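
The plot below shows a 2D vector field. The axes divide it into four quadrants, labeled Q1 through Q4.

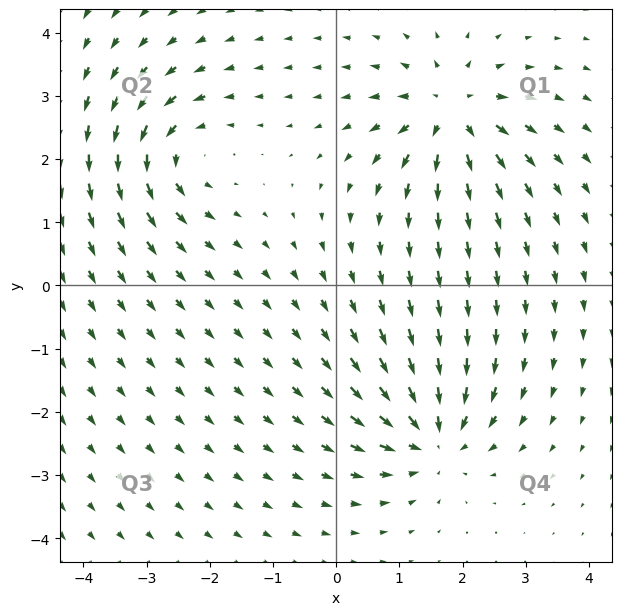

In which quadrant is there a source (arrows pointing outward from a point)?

Q1

The source sits at approximately (1.8, 2.7), which lies in quadrant Q1. The divergence there is about +7, positive as expected for a source.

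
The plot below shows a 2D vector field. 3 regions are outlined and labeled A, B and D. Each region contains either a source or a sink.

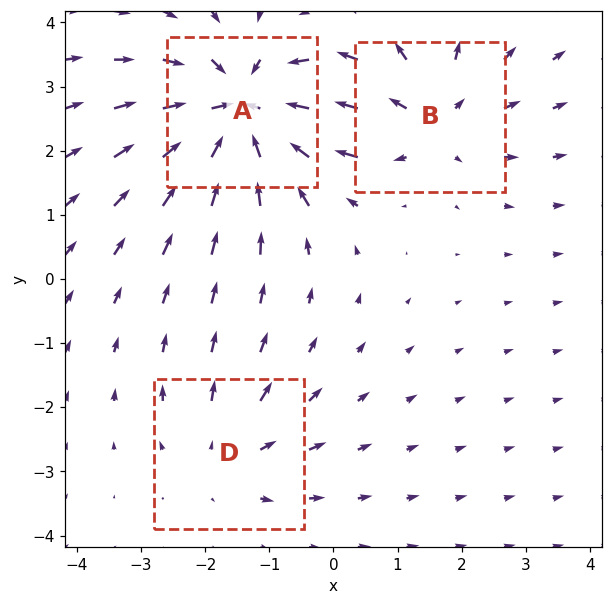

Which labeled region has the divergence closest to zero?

D

Divergence at each region's feature centre — A: about -5, B: about +3, D: about +2. Region D is closest to zero.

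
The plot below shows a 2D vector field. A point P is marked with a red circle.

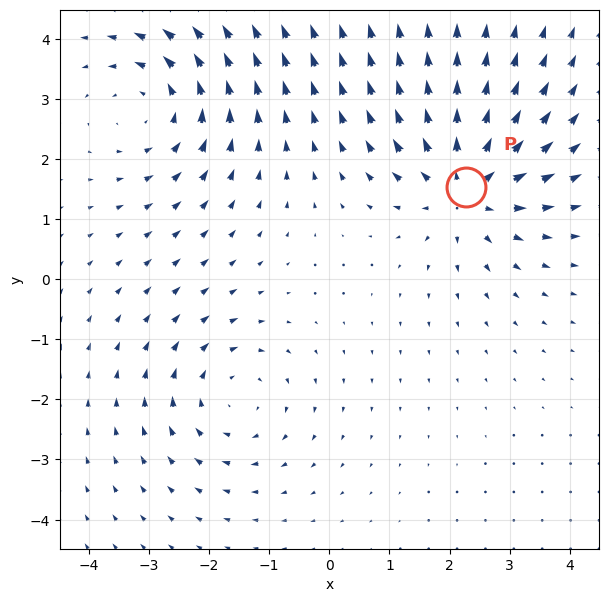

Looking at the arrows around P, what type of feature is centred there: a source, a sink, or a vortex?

source

At P (2.3, 1.5) the arrows spread outward. Divergence about +4, curl ≈0 — positive divergence with near-zero curl is a source.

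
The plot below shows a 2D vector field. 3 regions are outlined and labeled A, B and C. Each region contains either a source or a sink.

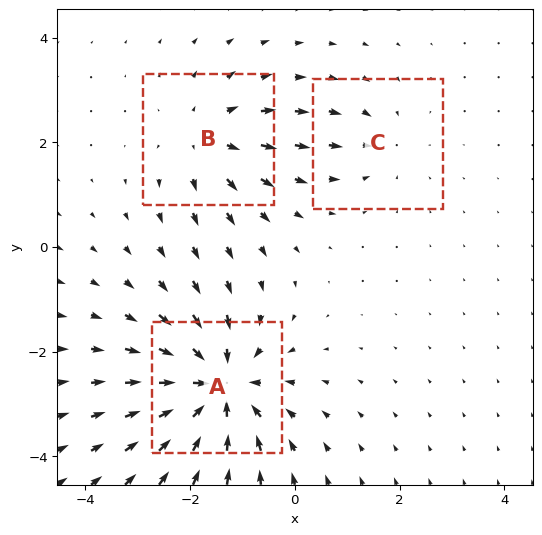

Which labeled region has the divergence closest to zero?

Divergence at each region's feature centre — A: about -6, B: about +3, C: about -2. Region C is closest to zero.

C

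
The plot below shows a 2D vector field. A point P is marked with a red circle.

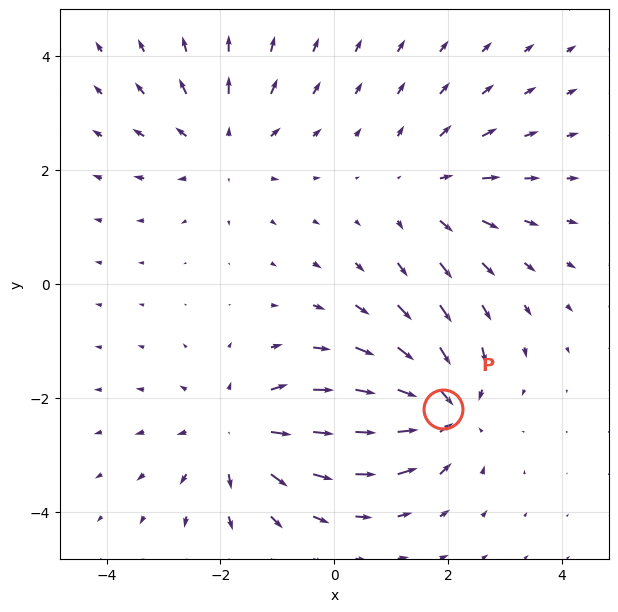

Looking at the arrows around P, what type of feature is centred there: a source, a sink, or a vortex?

At P (1.9, -2.2) the arrows converge inward. Divergence about -5, curl ≈0 — negative divergence with near-zero curl is a sink.

sink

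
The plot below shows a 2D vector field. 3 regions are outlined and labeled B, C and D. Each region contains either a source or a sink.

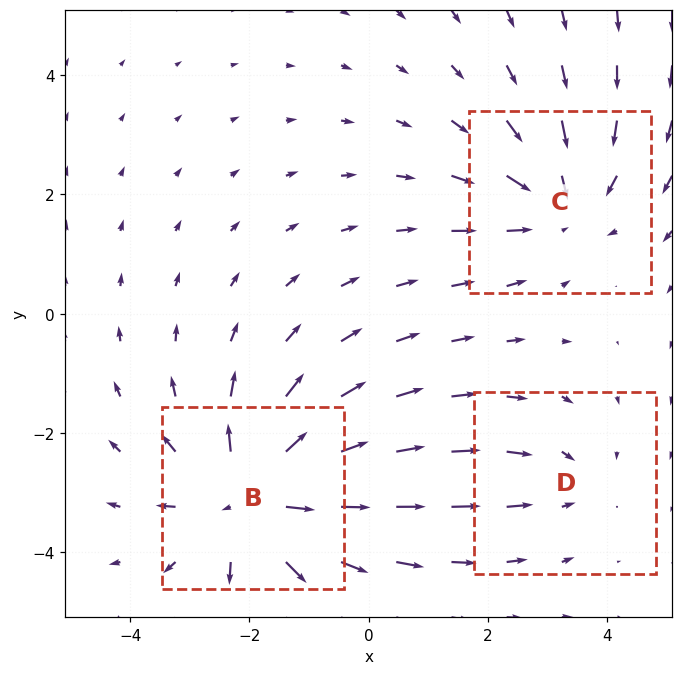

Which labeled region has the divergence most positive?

B

Divergence at each region's feature centre — B: about +4, C: about -3, D: about -2. Region B is most positive.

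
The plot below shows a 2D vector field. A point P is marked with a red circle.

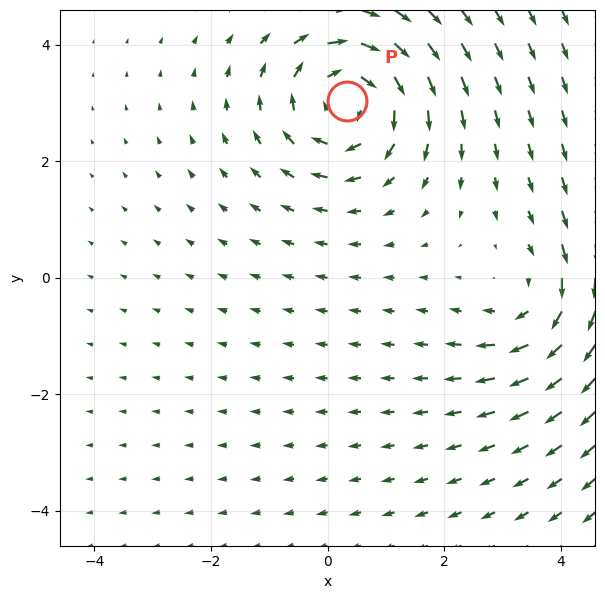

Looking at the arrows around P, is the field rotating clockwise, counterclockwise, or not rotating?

Near P at (0.3, 3.0) the arrows circulate clockwise. The curl (z-component) there is about -5; negative curl means clockwise rotation.

clockwise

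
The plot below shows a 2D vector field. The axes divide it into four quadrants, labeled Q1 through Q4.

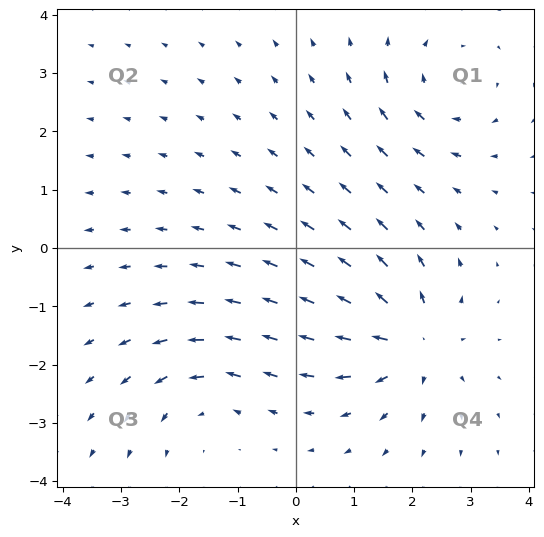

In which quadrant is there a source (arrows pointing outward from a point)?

The source sits at approximately (2.0, -1.6), which lies in quadrant Q4. The divergence there is about +5, positive as expected for a source.

Q4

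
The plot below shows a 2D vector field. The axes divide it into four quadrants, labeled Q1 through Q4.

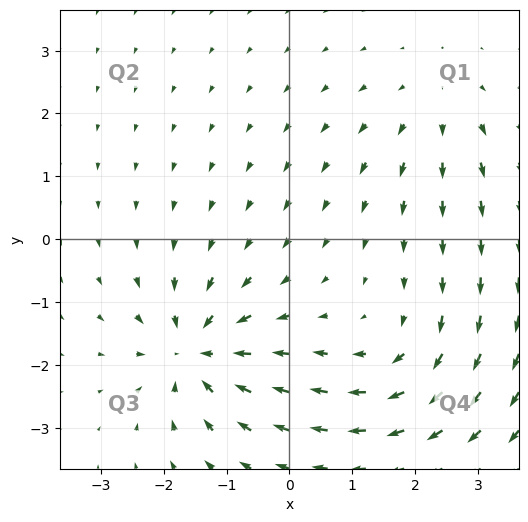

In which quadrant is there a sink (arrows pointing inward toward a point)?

Q3

The sink sits at approximately (-1.5, -1.8), which lies in quadrant Q3. The divergence there is about -6, negative as expected for a sink.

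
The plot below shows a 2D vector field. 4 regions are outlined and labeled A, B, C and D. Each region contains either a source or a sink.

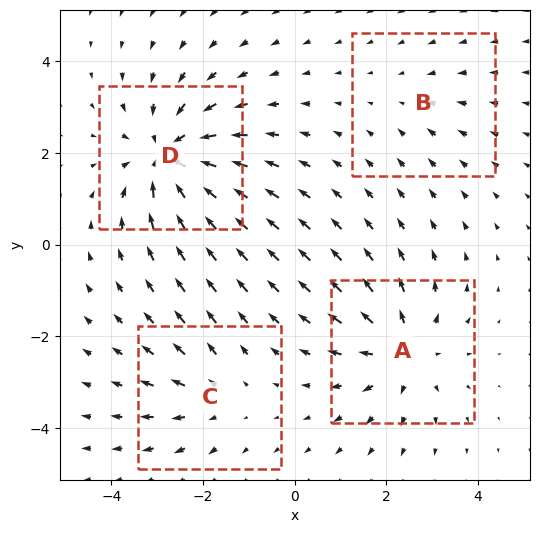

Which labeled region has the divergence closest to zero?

Divergence at each region's feature centre — A: about +5, B: about -2, C: about +3, D: about -6. Region B is closest to zero.

B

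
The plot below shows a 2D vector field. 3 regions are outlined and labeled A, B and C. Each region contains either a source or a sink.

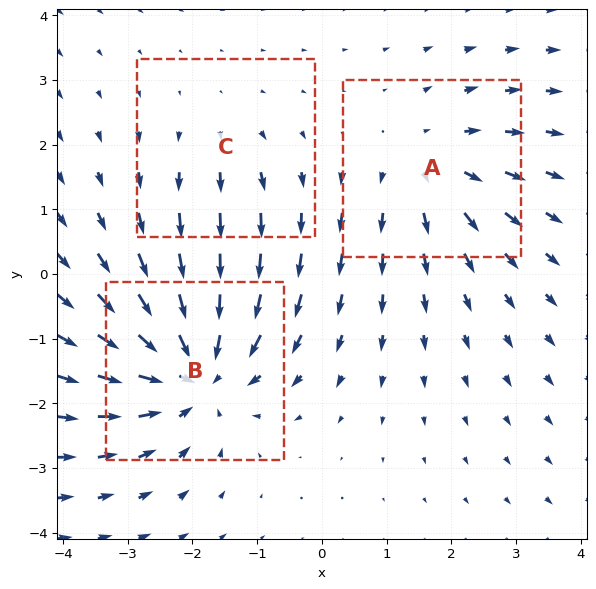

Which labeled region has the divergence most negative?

Divergence at each region's feature centre — A: about +3, B: about -5, C: about +2. Region B is most negative.

B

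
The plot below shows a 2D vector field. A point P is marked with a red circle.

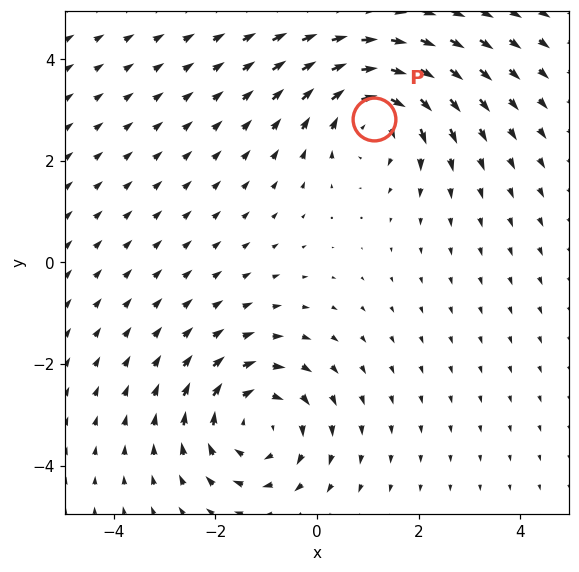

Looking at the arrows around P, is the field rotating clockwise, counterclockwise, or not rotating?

clockwise

Near P at (1.1, 2.8) the arrows circulate clockwise. The curl (z-component) there is about -4; negative curl means clockwise rotation.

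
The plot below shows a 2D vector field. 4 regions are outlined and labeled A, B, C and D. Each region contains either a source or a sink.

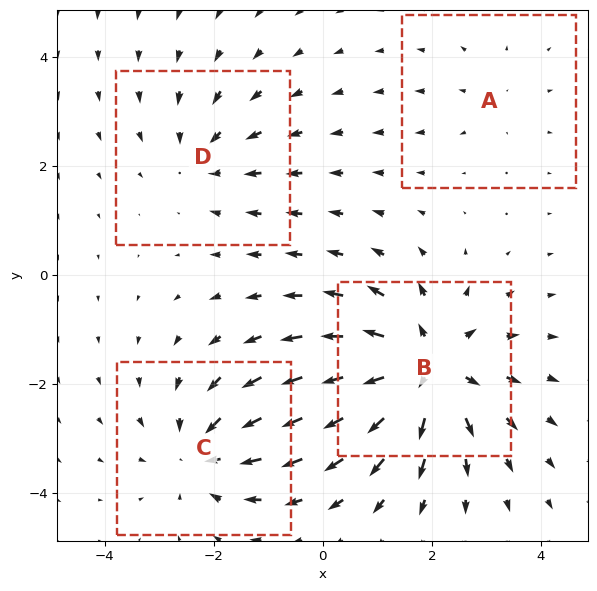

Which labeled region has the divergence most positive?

Divergence at each region's feature centre — A: about +2, B: about +7, C: about -4, D: about -3. Region B is most positive.

B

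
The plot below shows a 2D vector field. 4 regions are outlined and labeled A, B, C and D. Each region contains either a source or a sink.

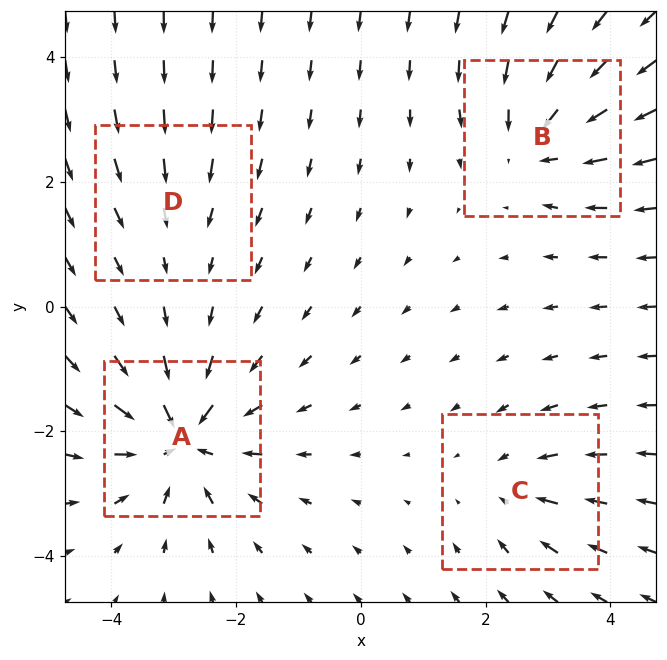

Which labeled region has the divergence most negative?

A

Divergence at each region's feature centre — A: about -7, B: about -5, C: about -3, D: about -2. Region A is most negative.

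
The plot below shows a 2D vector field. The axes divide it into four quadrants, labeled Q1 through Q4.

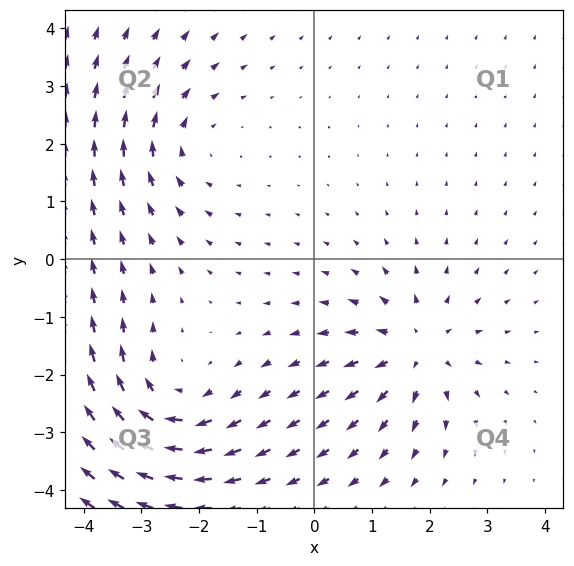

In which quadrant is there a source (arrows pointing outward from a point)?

Q4

The source sits at approximately (1.8, -1.6), which lies in quadrant Q4. The divergence there is about +5, positive as expected for a source.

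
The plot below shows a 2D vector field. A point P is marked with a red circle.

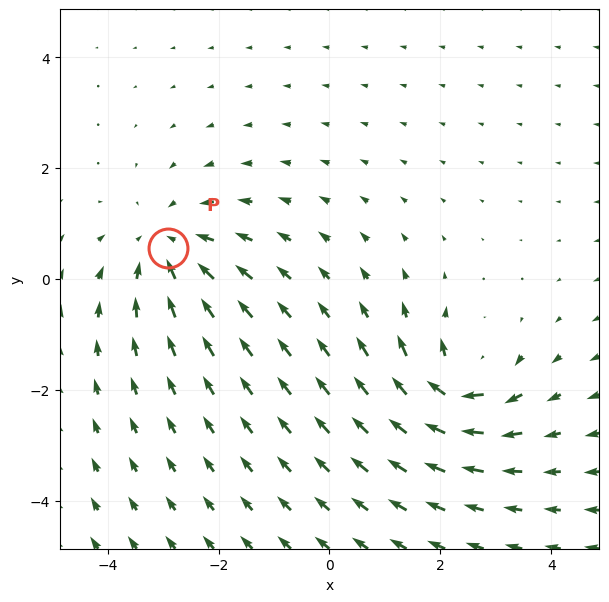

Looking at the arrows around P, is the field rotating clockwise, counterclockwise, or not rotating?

Near P at (-2.9, 0.6) the arrows show no circulation. The curl there is ≈0.

not rotating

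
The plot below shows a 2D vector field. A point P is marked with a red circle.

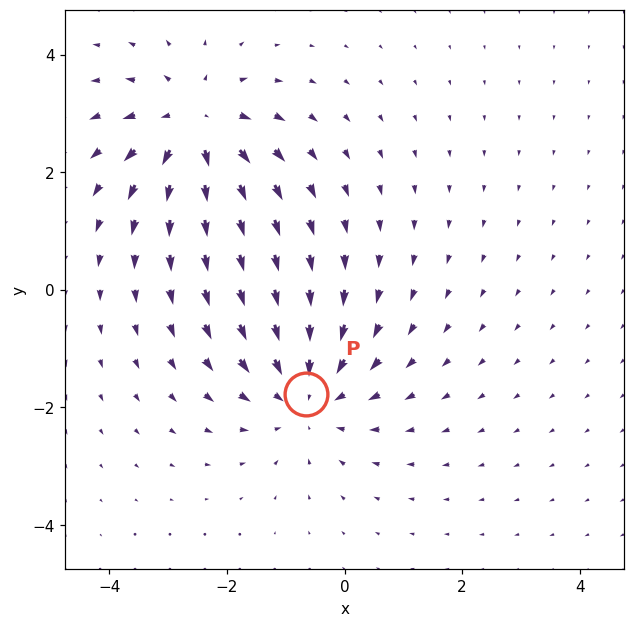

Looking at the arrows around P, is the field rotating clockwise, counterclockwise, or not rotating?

Near P at (-0.7, -1.8) the arrows show no circulation. The curl there is ≈0.

not rotating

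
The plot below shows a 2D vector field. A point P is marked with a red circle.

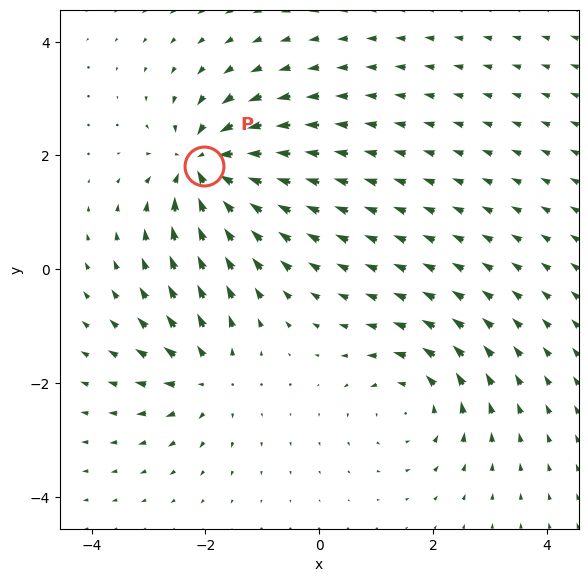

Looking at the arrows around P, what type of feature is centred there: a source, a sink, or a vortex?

sink

At P (-2.0, 1.8) the arrows converge inward. Divergence about -7, curl ≈0 — negative divergence with near-zero curl is a sink.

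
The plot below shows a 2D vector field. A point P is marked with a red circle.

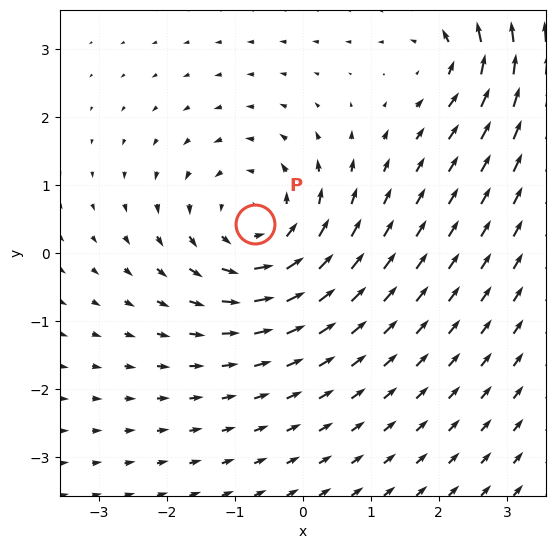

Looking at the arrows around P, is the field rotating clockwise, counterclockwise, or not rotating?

Near P at (-0.7, 0.4) the arrows circulate counterclockwise. The curl (z-component) there is about +3; positive curl means counterclockwise rotation.

counterclockwise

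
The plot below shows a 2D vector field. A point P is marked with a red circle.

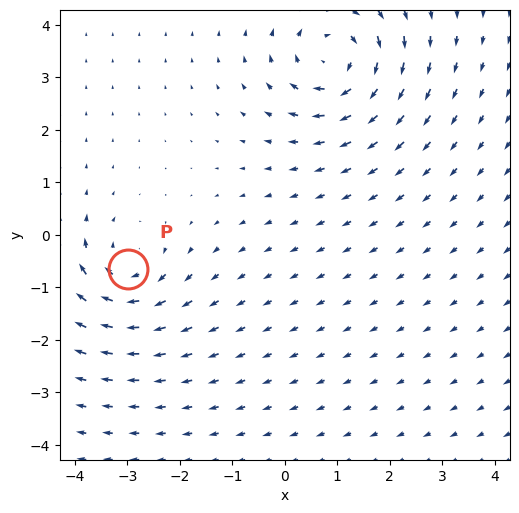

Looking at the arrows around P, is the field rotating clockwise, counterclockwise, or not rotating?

clockwise

Near P at (-3.0, -0.7) the arrows circulate clockwise. The curl (z-component) there is about -4; negative curl means clockwise rotation.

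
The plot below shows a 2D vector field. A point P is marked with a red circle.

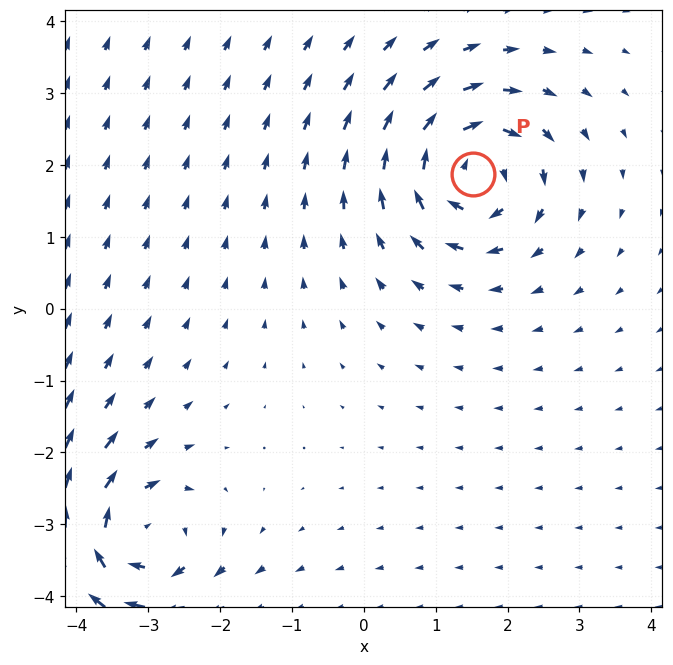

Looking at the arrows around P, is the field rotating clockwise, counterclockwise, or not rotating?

Near P at (1.5, 1.9) the arrows circulate clockwise. The curl (z-component) there is about -5; negative curl means clockwise rotation.

clockwise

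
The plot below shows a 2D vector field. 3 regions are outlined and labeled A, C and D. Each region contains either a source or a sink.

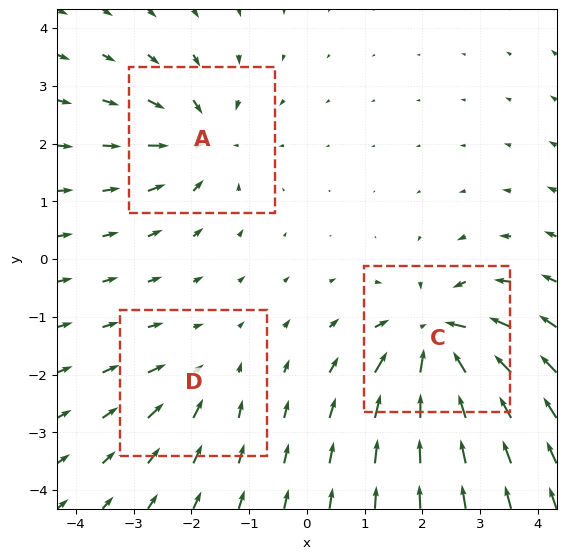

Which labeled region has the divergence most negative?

C

Divergence at each region's feature centre — A: about -4, C: about -6, D: about -2. Region C is most negative.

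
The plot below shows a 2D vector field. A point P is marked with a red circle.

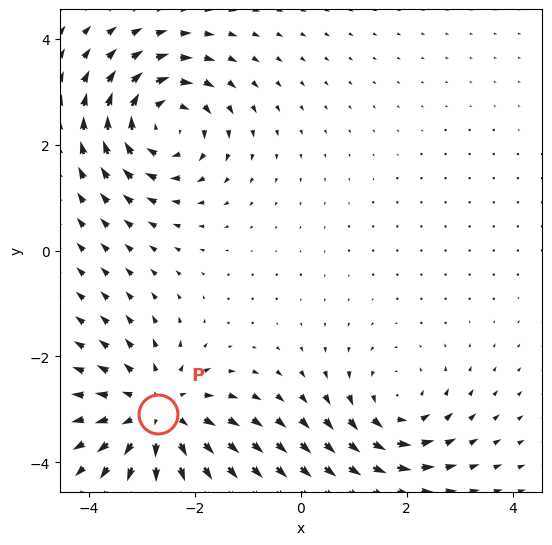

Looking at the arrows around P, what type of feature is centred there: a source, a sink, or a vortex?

source

At P (-2.7, -3.1) the arrows spread outward. Divergence about +4, curl ≈0 — positive divergence with near-zero curl is a source.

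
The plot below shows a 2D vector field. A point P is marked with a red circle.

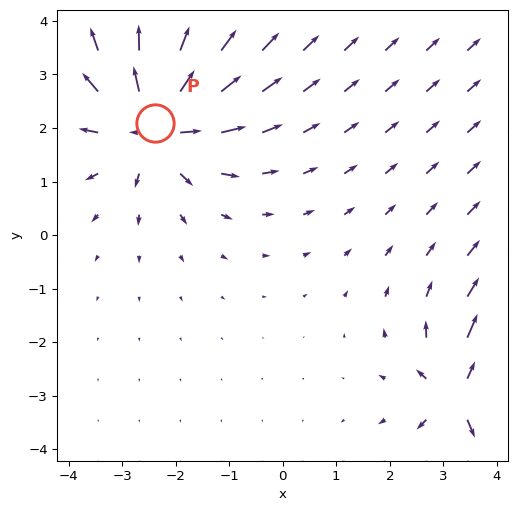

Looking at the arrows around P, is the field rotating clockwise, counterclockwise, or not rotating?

Near P at (-2.4, 2.1) the arrows show no circulation. The curl there is ≈0.

not rotating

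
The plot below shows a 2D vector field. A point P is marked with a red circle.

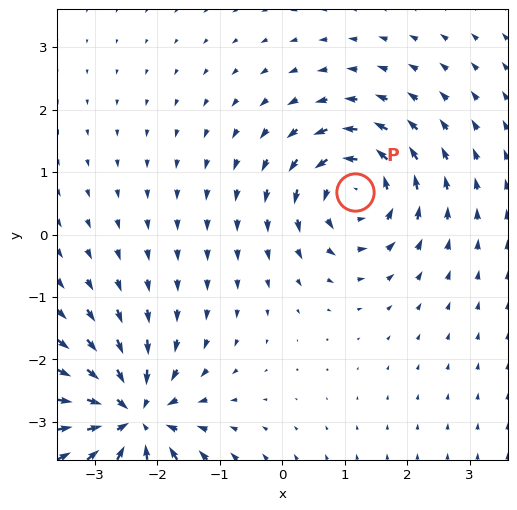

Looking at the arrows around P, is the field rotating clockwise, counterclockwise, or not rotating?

Near P at (1.2, 0.7) the arrows circulate counterclockwise. The curl (z-component) there is about +5; positive curl means counterclockwise rotation.

counterclockwise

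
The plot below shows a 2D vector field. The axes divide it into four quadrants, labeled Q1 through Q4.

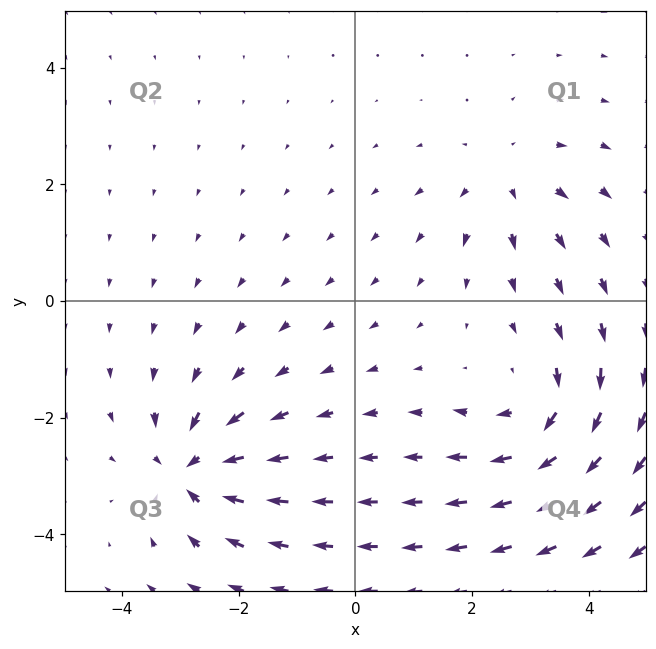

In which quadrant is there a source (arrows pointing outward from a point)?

Q1

The source sits at approximately (2.6, 2.1), which lies in quadrant Q1. The divergence there is about +3, positive as expected for a source.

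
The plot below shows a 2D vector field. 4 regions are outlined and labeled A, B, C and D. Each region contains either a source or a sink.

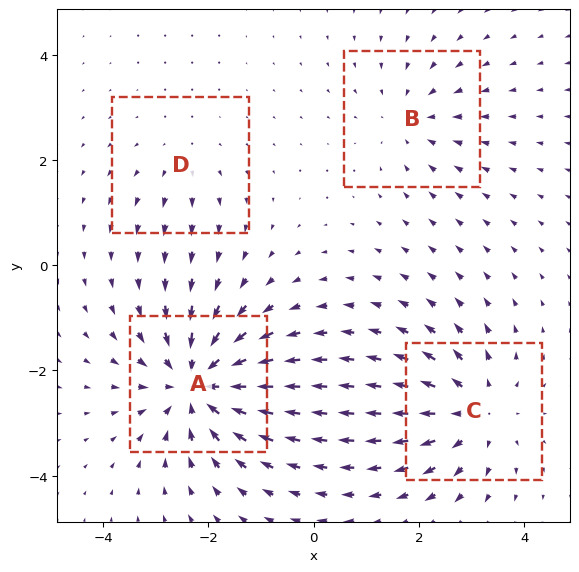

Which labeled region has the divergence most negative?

A

Divergence at each region's feature centre — A: about -6, B: about -3, C: about +4, D: about +2. Region A is most negative.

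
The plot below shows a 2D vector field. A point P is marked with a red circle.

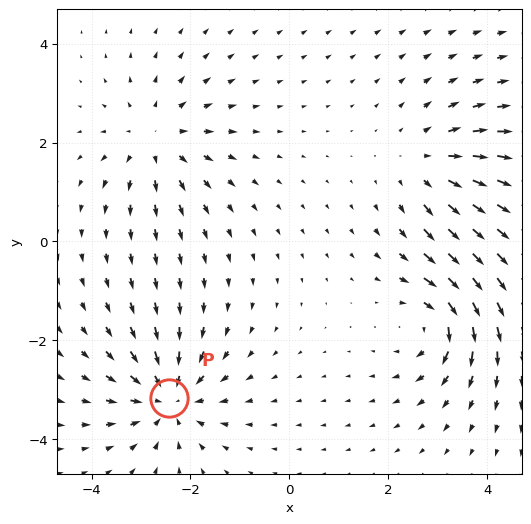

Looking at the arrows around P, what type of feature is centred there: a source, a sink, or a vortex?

sink

At P (-2.4, -3.2) the arrows converge inward. Divergence about -4, curl ≈0 — negative divergence with near-zero curl is a sink.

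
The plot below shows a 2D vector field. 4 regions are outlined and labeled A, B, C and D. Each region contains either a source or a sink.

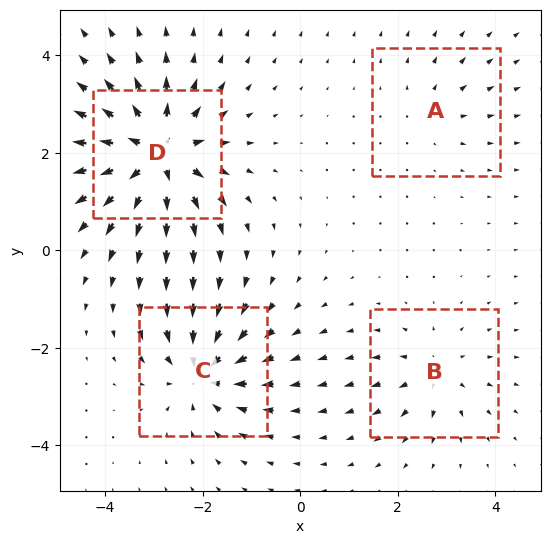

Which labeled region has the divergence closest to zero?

Divergence at each region's feature centre — A: about +2, B: about +4, C: about -6, D: about +8. Region A is closest to zero.

A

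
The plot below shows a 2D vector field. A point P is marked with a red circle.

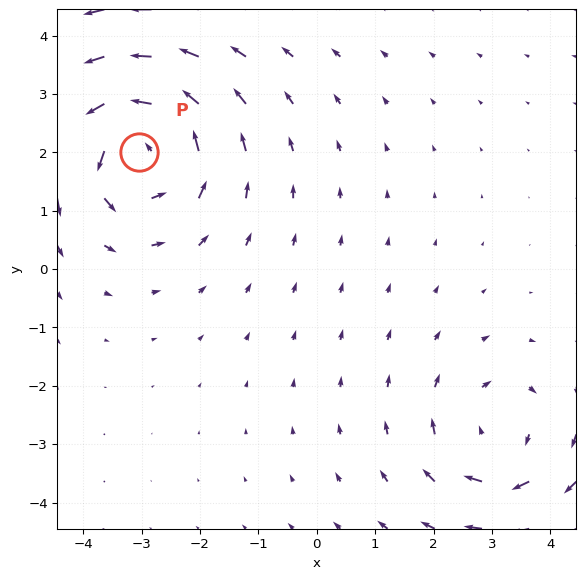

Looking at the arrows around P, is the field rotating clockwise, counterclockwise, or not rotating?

Near P at (-3.1, 2.0) the arrows circulate counterclockwise. The curl (z-component) there is about +4; positive curl means counterclockwise rotation.

counterclockwise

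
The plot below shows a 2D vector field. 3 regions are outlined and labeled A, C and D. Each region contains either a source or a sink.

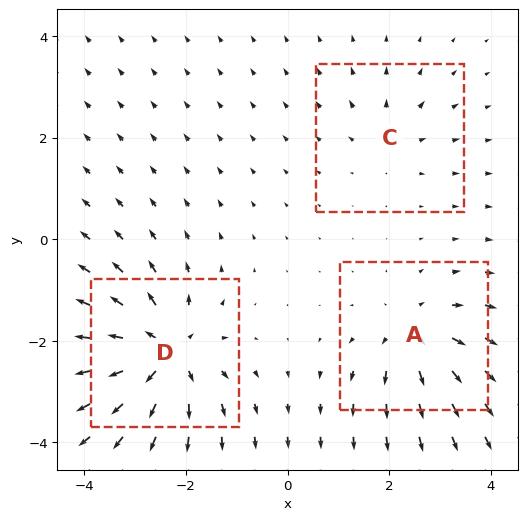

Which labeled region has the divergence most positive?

D

Divergence at each region's feature centre — A: about +4, C: about +2, D: about +6. Region D is most positive.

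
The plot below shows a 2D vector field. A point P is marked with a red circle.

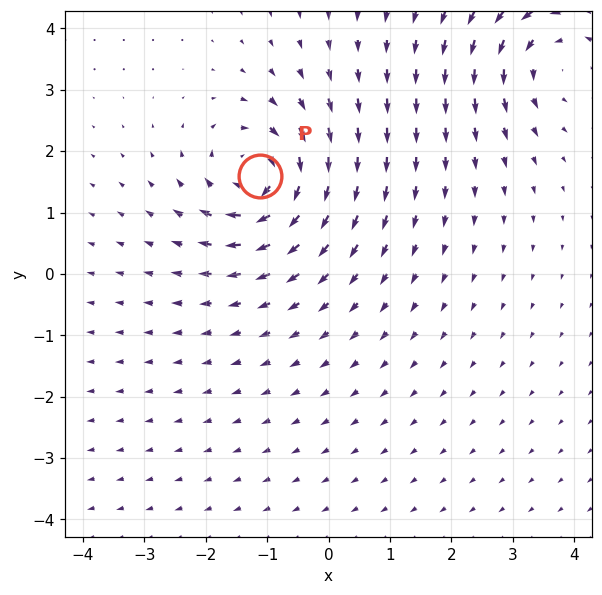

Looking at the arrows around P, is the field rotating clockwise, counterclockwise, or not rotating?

clockwise

Near P at (-1.1, 1.6) the arrows circulate clockwise. The curl (z-component) there is about -4; negative curl means clockwise rotation.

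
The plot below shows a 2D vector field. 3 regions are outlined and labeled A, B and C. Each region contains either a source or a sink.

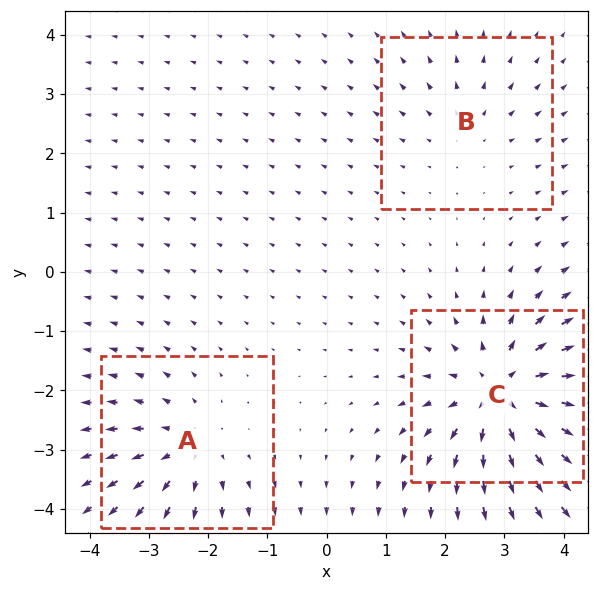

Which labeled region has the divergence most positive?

Divergence at each region's feature centre — A: about +3, B: about +2, C: about +5. Region C is most positive.

C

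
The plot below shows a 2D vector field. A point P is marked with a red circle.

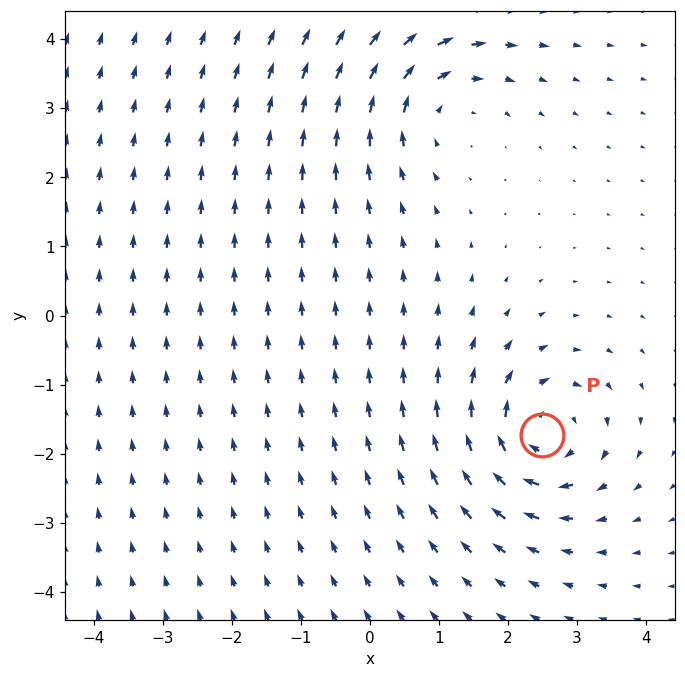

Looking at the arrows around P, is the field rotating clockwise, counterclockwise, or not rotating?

Near P at (2.5, -1.7) the arrows circulate clockwise. The curl (z-component) there is about -5; negative curl means clockwise rotation.

clockwise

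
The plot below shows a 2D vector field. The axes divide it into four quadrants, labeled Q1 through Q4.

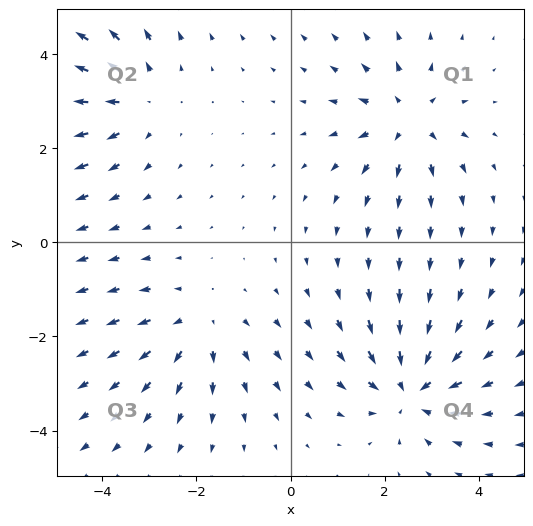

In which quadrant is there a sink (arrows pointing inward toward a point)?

The sink sits at approximately (2.6, -3.1), which lies in quadrant Q4. The divergence there is about -4, negative as expected for a sink.

Q4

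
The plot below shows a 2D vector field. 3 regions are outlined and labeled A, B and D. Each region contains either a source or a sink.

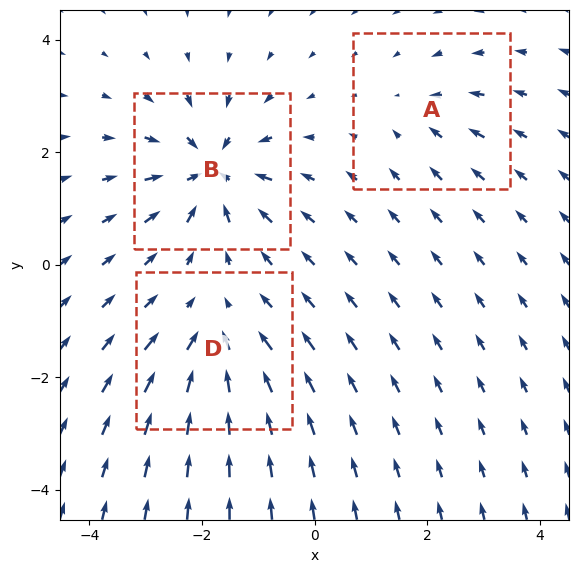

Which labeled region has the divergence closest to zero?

Divergence at each region's feature centre — A: about -2, B: about -6, D: about -4. Region A is closest to zero.

A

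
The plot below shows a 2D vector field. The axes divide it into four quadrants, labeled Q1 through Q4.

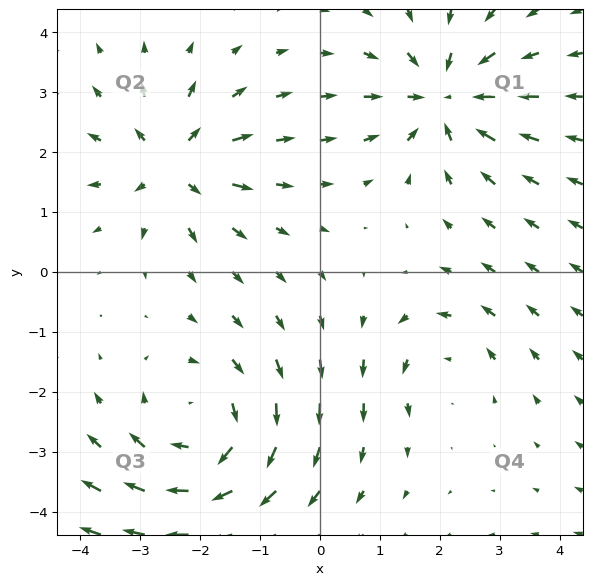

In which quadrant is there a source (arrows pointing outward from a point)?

The source sits at approximately (-2.4, 1.8), which lies in quadrant Q2. The divergence there is about +5, positive as expected for a source.

Q2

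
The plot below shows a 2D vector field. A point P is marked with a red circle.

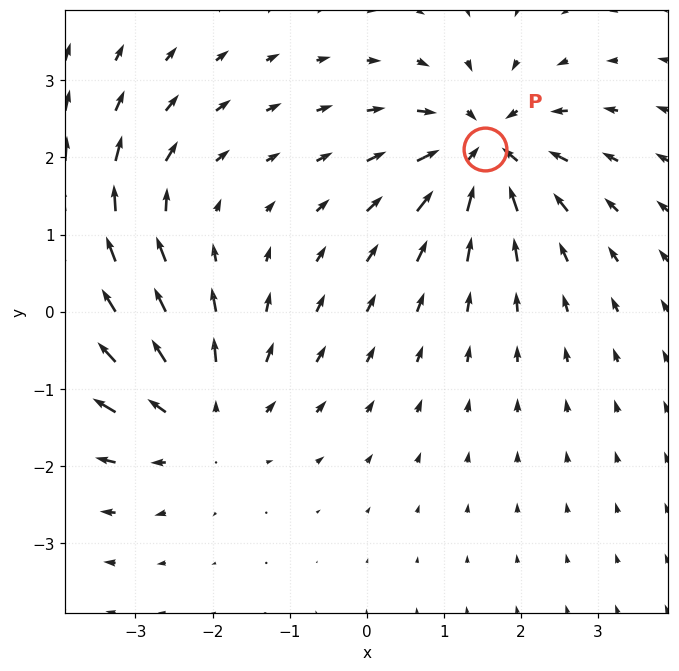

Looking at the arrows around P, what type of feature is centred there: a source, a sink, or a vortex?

At P (1.5, 2.1) the arrows converge inward. Divergence about -6, curl ≈0 — negative divergence with near-zero curl is a sink.

sink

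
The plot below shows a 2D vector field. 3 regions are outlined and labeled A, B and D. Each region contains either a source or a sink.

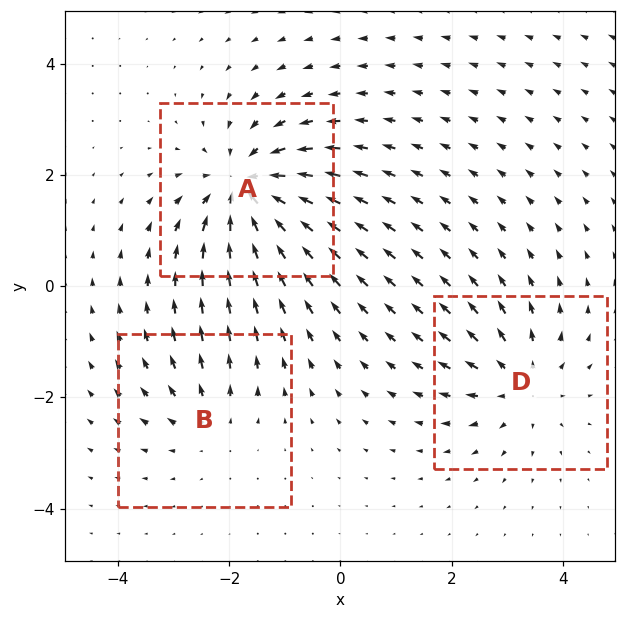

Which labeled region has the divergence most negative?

Divergence at each region's feature centre — A: about -5, B: about +2, D: about +3. Region A is most negative.

A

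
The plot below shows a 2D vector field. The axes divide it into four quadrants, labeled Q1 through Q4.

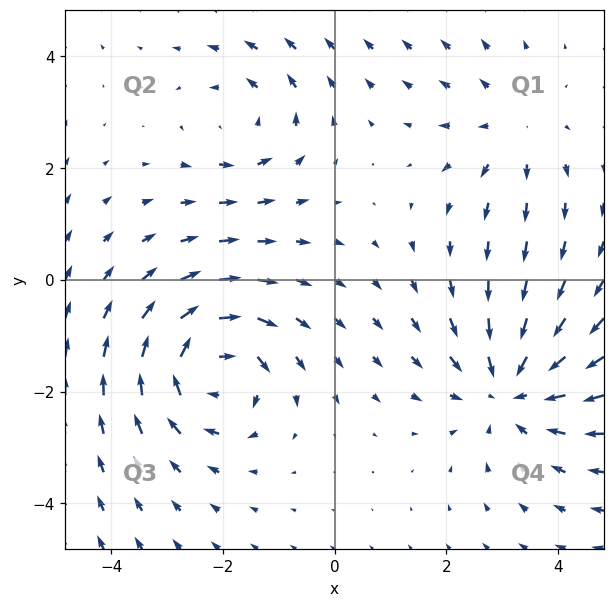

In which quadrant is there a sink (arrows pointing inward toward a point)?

The sink sits at approximately (3.1, -1.9), which lies in quadrant Q4. The divergence there is about -4, negative as expected for a sink.

Q4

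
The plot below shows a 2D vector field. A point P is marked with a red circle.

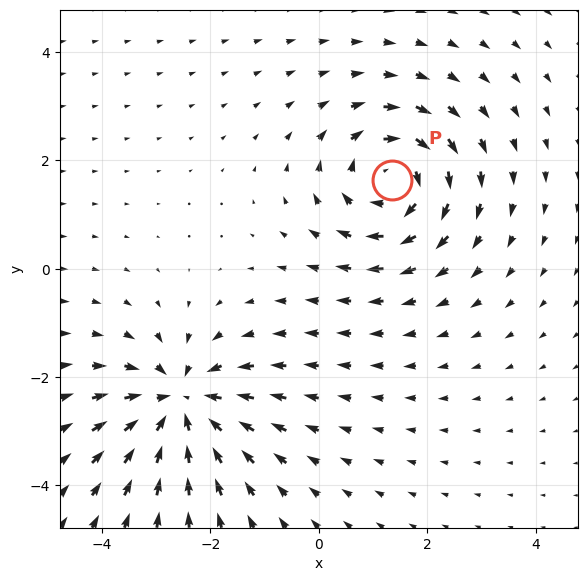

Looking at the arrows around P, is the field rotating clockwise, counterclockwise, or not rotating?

clockwise

Near P at (1.4, 1.6) the arrows circulate clockwise. The curl (z-component) there is about -4; negative curl means clockwise rotation.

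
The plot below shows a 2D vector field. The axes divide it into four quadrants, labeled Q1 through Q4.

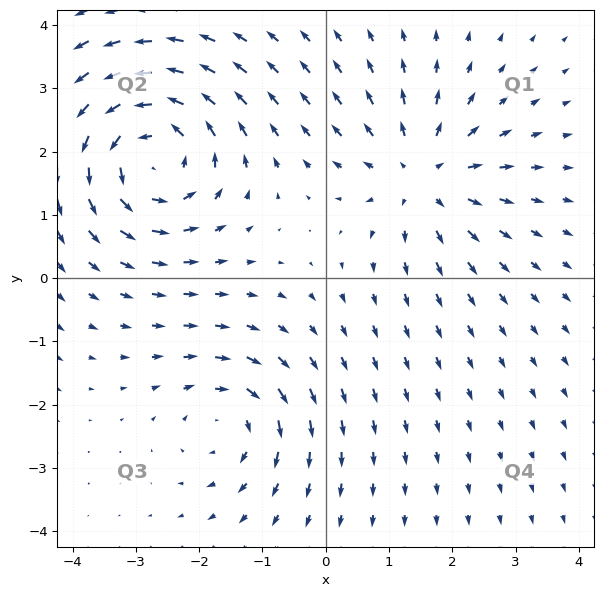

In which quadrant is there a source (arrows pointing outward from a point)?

The source sits at approximately (1.5, 1.6), which lies in quadrant Q1. The divergence there is about +4, positive as expected for a source.

Q1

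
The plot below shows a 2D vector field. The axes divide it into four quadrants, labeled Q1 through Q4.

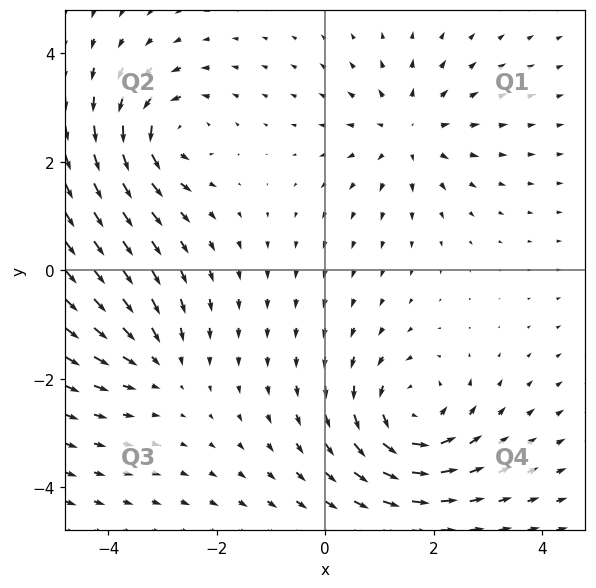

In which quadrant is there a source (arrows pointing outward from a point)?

Q1

The source sits at approximately (1.5, 2.6), which lies in quadrant Q1. The divergence there is about +3, positive as expected for a source.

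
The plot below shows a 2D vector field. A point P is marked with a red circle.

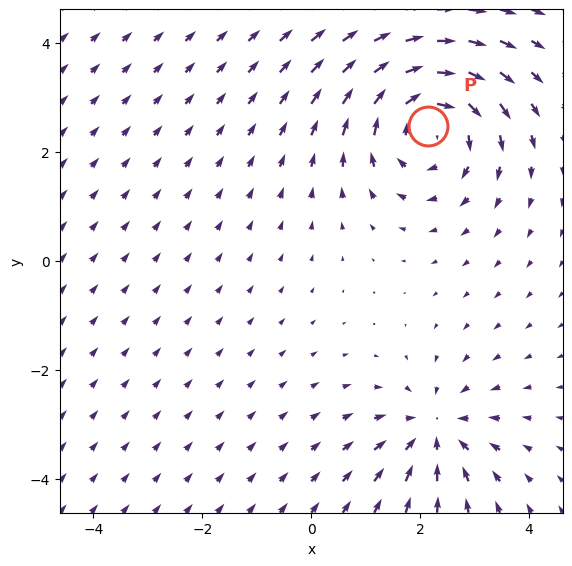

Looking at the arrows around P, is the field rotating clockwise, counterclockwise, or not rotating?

clockwise

Near P at (2.1, 2.5) the arrows circulate clockwise. The curl (z-component) there is about -4; negative curl means clockwise rotation.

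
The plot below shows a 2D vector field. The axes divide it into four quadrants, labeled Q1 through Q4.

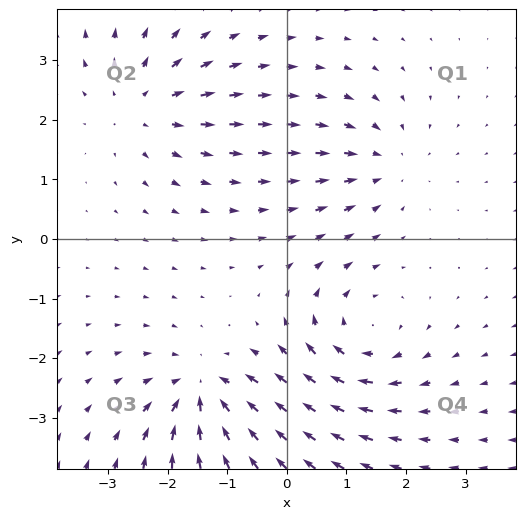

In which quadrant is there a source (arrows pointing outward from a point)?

The source sits at approximately (-2.4, 2.3), which lies in quadrant Q2. The divergence there is about +4, positive as expected for a source.

Q2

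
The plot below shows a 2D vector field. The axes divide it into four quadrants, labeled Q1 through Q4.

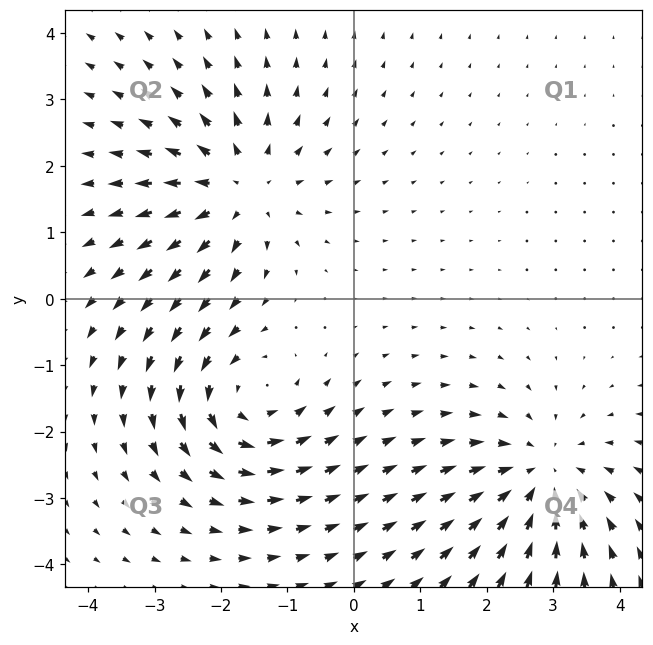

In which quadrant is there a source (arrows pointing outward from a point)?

Q2

The source sits at approximately (-1.7, 1.7), which lies in quadrant Q2. The divergence there is about +3, positive as expected for a source.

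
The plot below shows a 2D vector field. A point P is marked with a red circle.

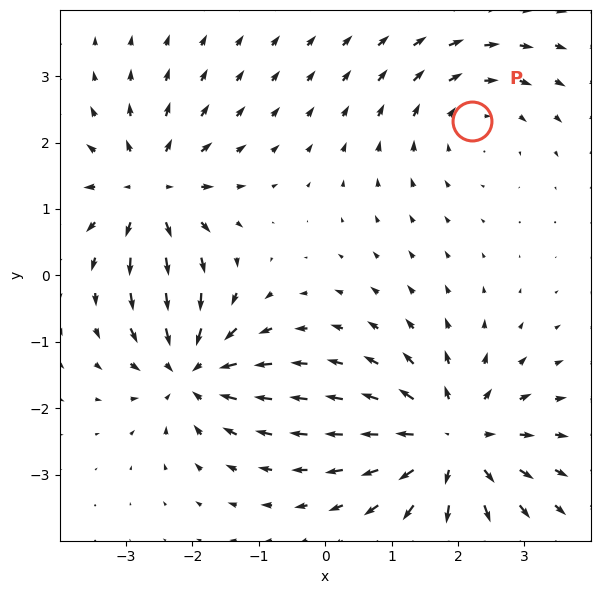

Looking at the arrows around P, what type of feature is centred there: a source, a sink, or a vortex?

vortex

At P (2.2, 2.3) the arrows circulate clockwise. Divergence ≈0, curl about -3 — near-zero divergence with nonzero curl is a vortex.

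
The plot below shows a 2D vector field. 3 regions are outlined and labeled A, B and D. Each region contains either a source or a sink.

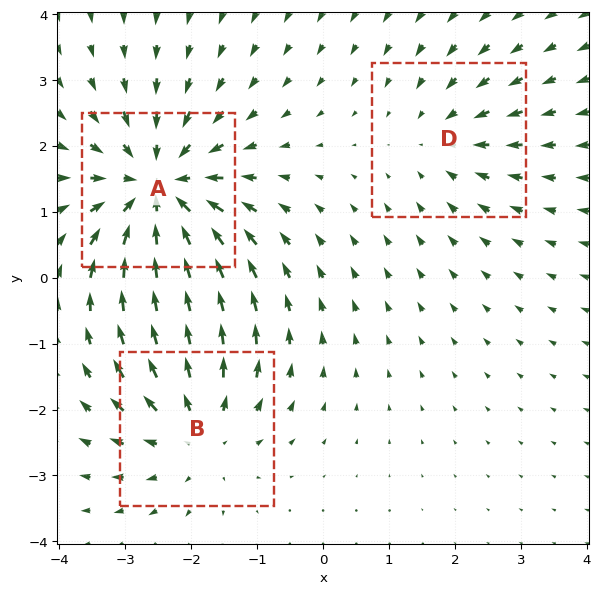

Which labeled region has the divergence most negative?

A

Divergence at each region's feature centre — A: about -4, B: about +3, D: about -2. Region A is most negative.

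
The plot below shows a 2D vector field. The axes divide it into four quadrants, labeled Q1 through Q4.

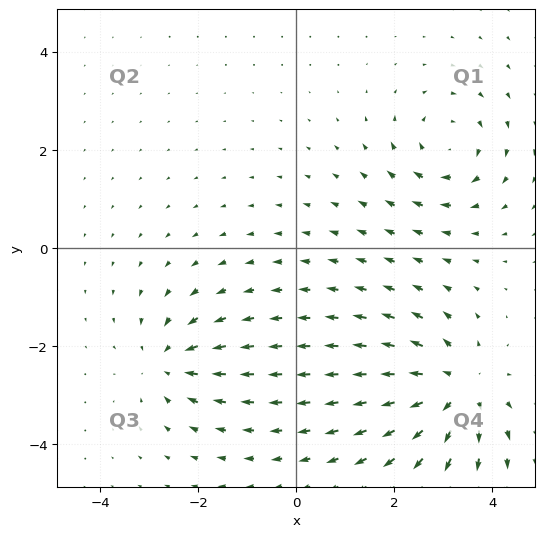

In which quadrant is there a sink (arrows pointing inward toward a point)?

Q3

The sink sits at approximately (-2.6, -2.3), which lies in quadrant Q3. The divergence there is about -4, negative as expected for a sink.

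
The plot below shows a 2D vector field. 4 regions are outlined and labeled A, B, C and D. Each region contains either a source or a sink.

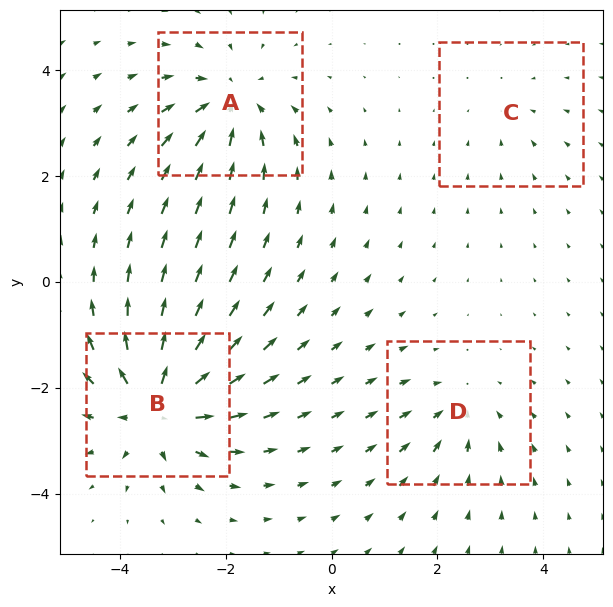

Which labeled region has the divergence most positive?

Divergence at each region's feature centre — A: about -6, B: about +8, C: about -2, D: about -4. Region B is most positive.

B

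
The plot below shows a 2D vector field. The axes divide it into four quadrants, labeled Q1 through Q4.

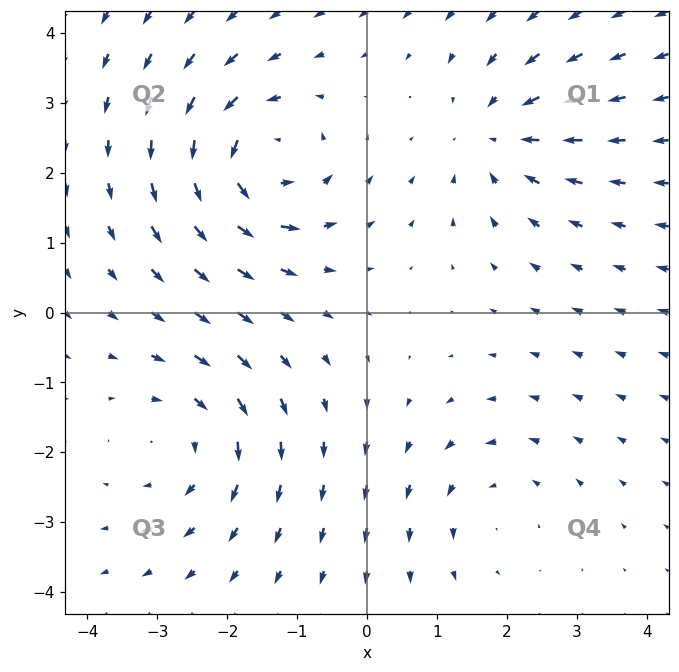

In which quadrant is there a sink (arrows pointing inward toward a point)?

Q1

The sink sits at approximately (1.9, 2.5), which lies in quadrant Q1. The divergence there is about -3, negative as expected for a sink.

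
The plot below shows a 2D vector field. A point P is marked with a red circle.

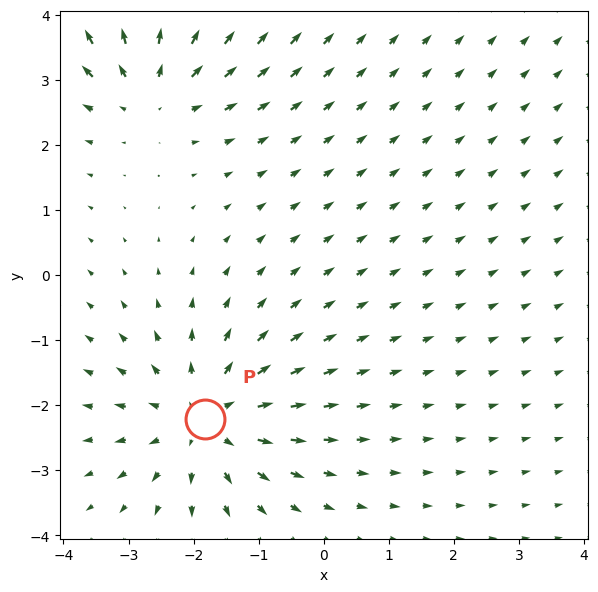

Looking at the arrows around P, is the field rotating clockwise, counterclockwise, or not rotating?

not rotating

Near P at (-1.8, -2.2) the arrows show no circulation. The curl there is ≈0.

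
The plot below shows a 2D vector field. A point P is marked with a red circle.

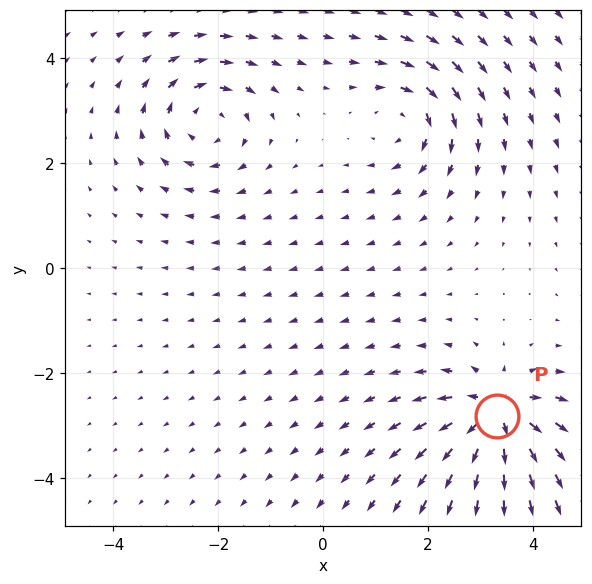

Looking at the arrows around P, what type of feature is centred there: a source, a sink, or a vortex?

source

At P (3.3, -2.8) the arrows spread outward. Divergence about +7, curl ≈0 — positive divergence with near-zero curl is a source.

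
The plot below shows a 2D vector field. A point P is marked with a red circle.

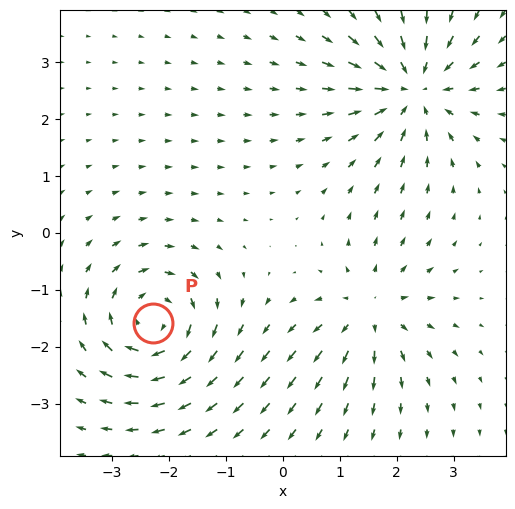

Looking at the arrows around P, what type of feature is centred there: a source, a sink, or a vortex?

vortex

At P (-2.3, -1.6) the arrows circulate clockwise. Divergence ≈0, curl about -5 — near-zero divergence with nonzero curl is a vortex.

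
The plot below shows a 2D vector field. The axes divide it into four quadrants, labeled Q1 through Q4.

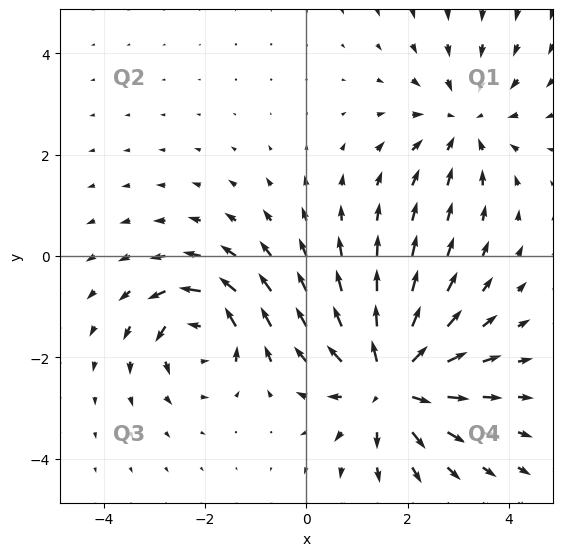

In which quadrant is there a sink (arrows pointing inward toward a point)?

The sink sits at approximately (3.1, 2.6), which lies in quadrant Q1. The divergence there is about -3, negative as expected for a sink.

Q1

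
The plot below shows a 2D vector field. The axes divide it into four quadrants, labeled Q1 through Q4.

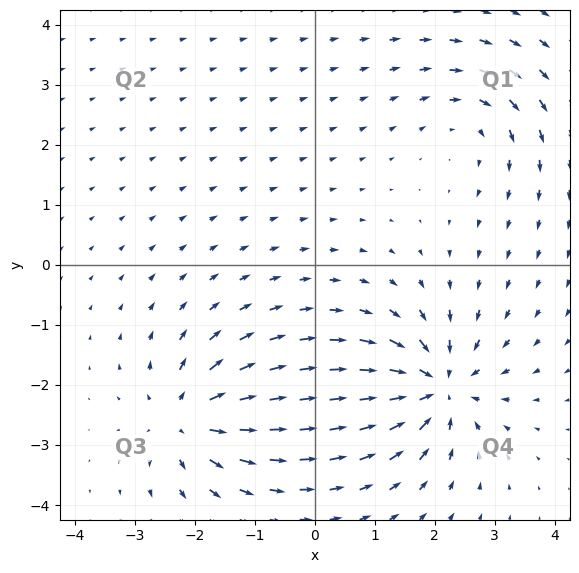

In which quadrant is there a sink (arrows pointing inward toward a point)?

Q4

The sink sits at approximately (2.0, -2.0), which lies in quadrant Q4. The divergence there is about -5, negative as expected for a sink.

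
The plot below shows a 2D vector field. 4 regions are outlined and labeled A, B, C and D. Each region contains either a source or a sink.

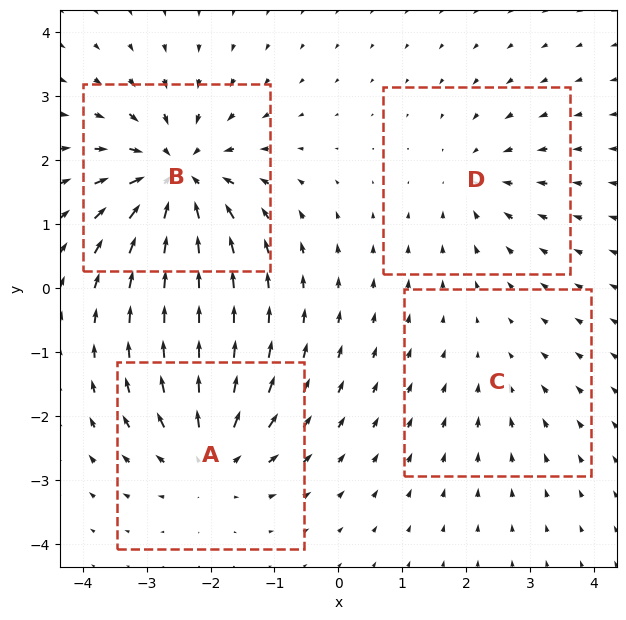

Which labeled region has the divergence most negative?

Divergence at each region's feature centre — A: about +6, B: about -8, C: about -2, D: about -4. Region B is most negative.

B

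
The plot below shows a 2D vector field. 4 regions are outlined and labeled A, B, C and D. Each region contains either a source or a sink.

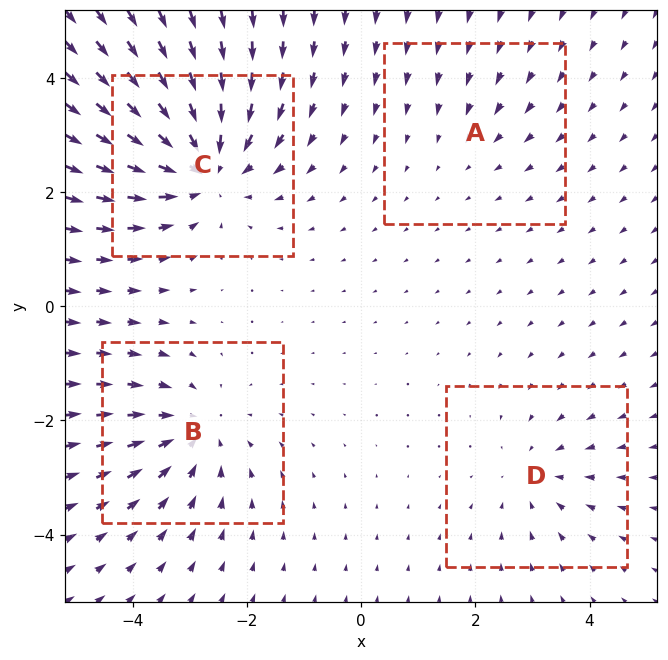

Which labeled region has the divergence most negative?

Divergence at each region's feature centre — A: about -2, B: about -4, C: about -7, D: about -3. Region C is most negative.

C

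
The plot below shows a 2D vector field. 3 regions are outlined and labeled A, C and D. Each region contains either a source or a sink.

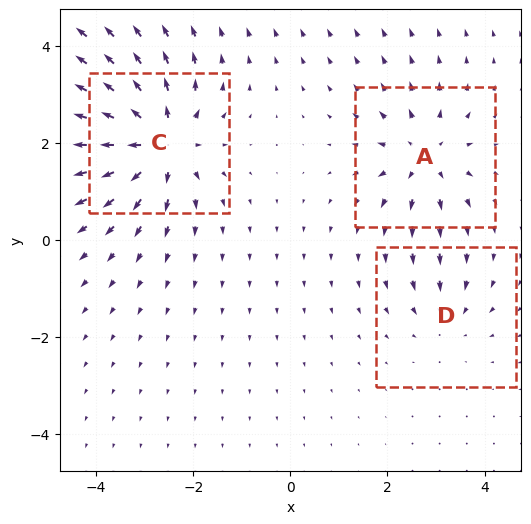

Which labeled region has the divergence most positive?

Divergence at each region's feature centre — A: about +4, C: about +5, D: about -2. Region C is most positive.

C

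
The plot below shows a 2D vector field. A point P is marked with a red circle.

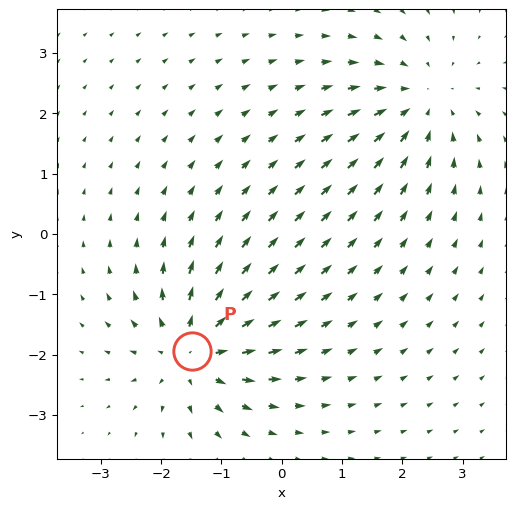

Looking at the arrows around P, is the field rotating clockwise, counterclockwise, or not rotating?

not rotating

Near P at (-1.5, -1.9) the arrows show no circulation. The curl there is ≈0.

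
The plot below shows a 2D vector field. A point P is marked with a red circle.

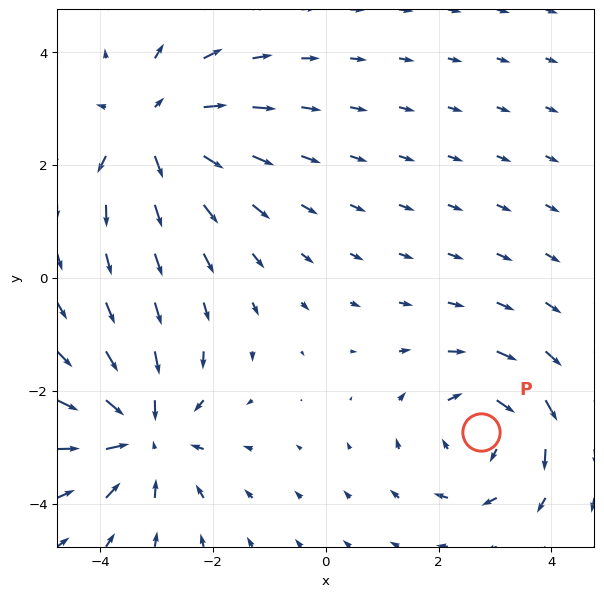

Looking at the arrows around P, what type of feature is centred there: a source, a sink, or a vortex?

At P (2.8, -2.7) the arrows circulate clockwise. Divergence ≈0, curl about -3 — near-zero divergence with nonzero curl is a vortex.

vortex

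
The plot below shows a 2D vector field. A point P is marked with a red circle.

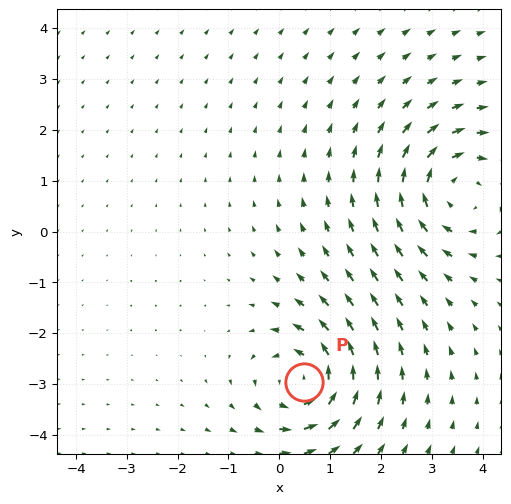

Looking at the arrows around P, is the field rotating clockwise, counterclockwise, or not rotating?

counterclockwise

Near P at (0.5, -3.0) the arrows circulate counterclockwise. The curl (z-component) there is about +6; positive curl means counterclockwise rotation.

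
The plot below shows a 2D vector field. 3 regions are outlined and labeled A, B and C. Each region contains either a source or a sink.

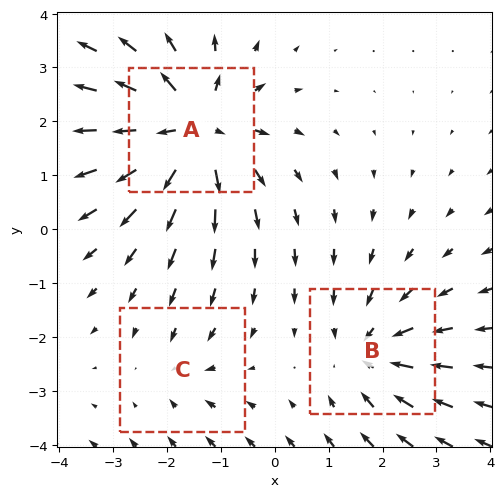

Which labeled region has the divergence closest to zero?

Divergence at each region's feature centre — A: about +5, B: about -3, C: about -2. Region C is closest to zero.

C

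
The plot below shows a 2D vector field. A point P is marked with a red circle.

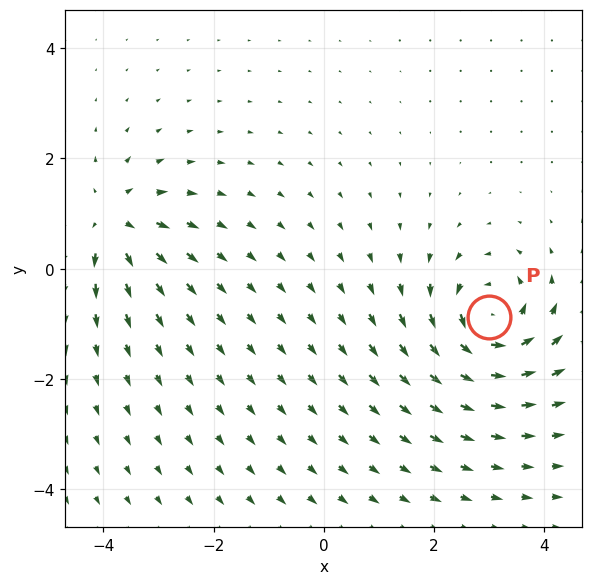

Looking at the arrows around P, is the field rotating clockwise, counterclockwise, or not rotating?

counterclockwise

Near P at (3.0, -0.9) the arrows circulate counterclockwise. The curl (z-component) there is about +6; positive curl means counterclockwise rotation.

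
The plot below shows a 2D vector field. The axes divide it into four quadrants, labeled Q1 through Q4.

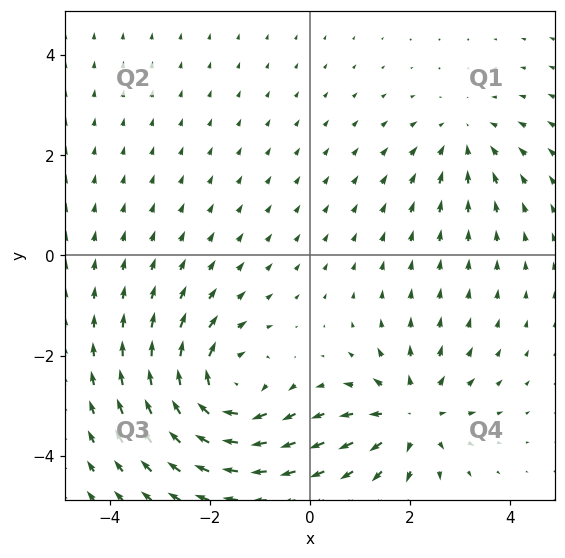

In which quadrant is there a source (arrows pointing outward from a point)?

The source sits at approximately (2.0, -3.2), which lies in quadrant Q4. The divergence there is about +4, positive as expected for a source.

Q4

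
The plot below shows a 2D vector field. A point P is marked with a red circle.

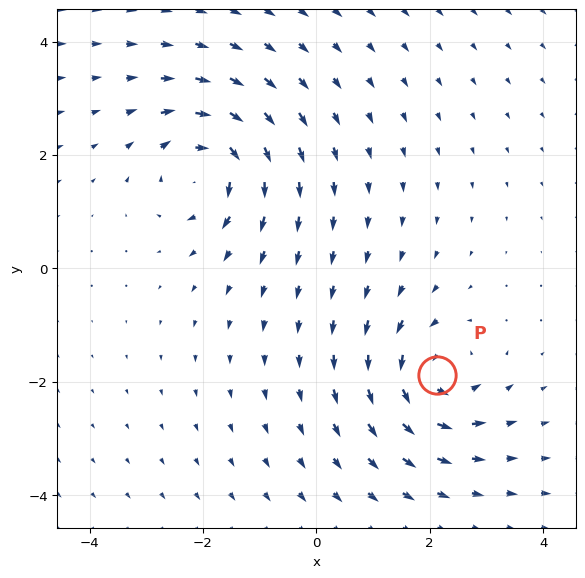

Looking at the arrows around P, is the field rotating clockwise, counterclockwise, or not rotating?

Near P at (2.1, -1.9) the arrows circulate counterclockwise. The curl (z-component) there is about +4; positive curl means counterclockwise rotation.

counterclockwise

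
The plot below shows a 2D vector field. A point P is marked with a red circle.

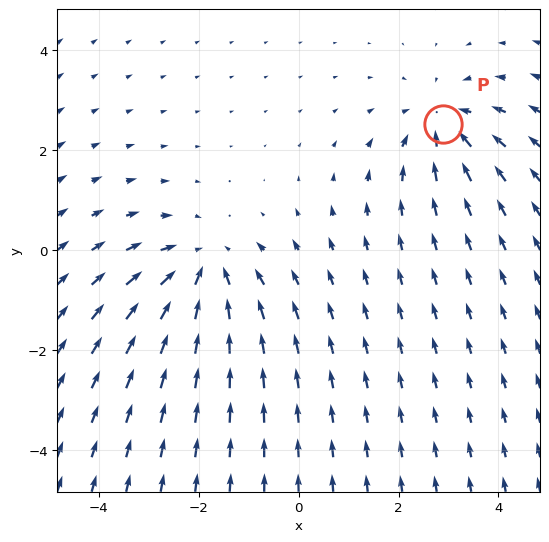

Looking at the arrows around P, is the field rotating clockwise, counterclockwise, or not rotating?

not rotating

Near P at (2.9, 2.5) the arrows show no circulation. The curl there is ≈0.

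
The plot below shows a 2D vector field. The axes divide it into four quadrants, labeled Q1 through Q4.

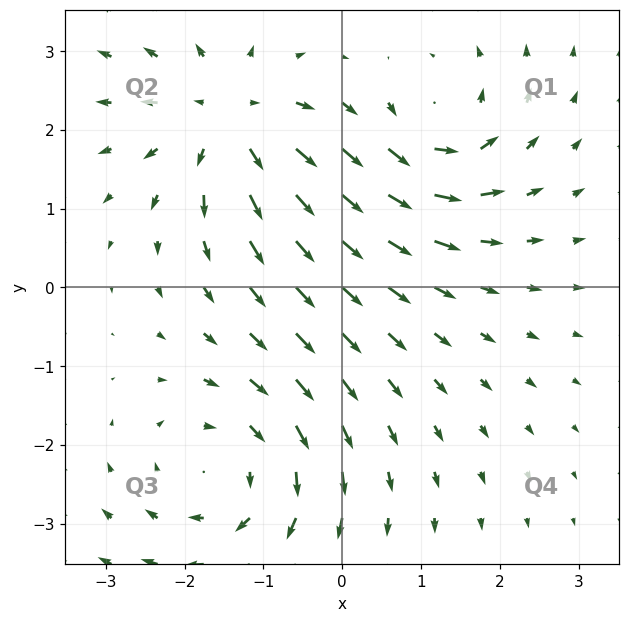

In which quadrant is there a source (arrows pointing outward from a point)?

Q2

The source sits at approximately (-1.4, 2.1), which lies in quadrant Q2. The divergence there is about +5, positive as expected for a source.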